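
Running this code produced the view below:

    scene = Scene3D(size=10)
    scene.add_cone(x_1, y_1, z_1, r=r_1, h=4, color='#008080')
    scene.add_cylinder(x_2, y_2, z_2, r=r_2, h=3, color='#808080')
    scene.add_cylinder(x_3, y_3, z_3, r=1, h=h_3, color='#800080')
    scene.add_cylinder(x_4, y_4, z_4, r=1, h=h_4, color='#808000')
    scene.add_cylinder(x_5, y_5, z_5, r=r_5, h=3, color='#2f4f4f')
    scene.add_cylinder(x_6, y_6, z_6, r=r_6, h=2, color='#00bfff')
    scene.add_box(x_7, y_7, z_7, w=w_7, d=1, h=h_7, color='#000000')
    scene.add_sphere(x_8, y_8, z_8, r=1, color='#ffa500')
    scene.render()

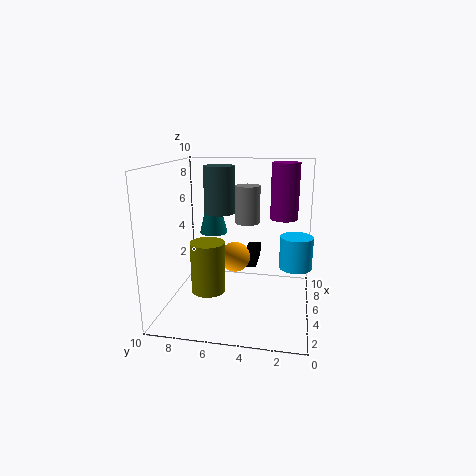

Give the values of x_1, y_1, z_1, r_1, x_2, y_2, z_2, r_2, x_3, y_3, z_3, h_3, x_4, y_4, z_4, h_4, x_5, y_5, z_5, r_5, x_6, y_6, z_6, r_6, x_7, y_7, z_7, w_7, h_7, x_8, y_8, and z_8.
x_1 = 6; y_1 = 7; z_1 = 5; r_1 = 1; x_2 = 9; y_2 = 5; z_2 = 5; r_2 = 1; x_3 = 7; y_3 = 2; z_3 = 6; h_3 = 4; x_4 = 1; y_4 = 6; z_4 = 3; h_4 = 3; x_5 = 4; y_5 = 6; z_5 = 7; r_5 = 1; x_6 = 3; y_6 = 1; z_6 = 4; r_6 = 1; x_7 = 7; y_7 = 4; z_7 = 2; w_7 = 3; h_7 = 1; x_8 = 4; y_8 = 5; z_8 = 4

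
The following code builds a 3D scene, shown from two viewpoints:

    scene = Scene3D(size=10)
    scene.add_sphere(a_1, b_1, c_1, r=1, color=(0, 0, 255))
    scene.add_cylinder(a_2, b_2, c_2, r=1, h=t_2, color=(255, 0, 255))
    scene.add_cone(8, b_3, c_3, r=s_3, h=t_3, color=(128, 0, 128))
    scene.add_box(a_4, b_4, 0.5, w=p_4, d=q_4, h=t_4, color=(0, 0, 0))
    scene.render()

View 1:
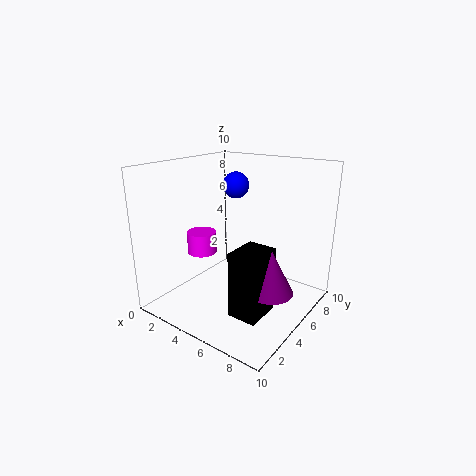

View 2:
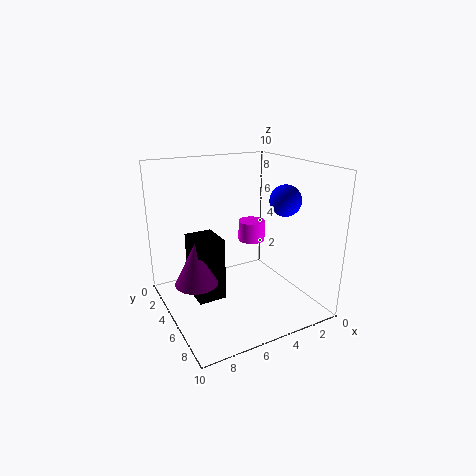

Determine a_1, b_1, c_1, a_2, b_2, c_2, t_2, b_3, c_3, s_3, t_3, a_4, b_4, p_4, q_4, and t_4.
a_1 = 3, b_1 = 7.5, c_1 = 8, a_2 = 3, b_2 = 3.5, c_2 = 4, t_2 = 1.5, b_3 = 4.5, c_3 = 2, s_3 = 1.5, t_3 = 3, a_4 = 6, b_4 = 2.5, p_4 = 2, q_4 = 2.5, t_4 = 4.5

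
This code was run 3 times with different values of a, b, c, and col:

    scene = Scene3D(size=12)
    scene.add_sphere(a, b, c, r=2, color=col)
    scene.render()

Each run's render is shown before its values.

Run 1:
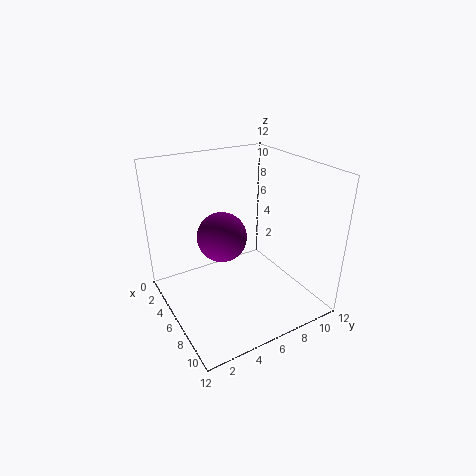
a = 6, b = 4.5, c = 6.5, col = 'purple'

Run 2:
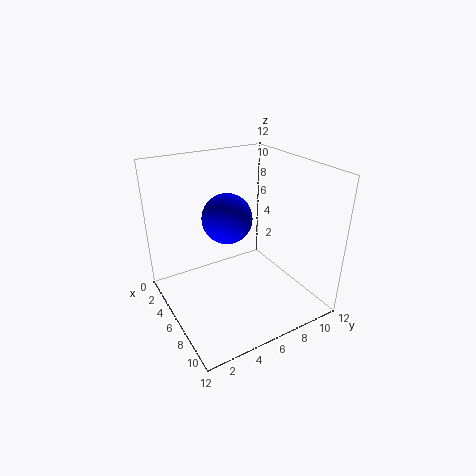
a = 6, b = 5, c = 8, col = 'blue'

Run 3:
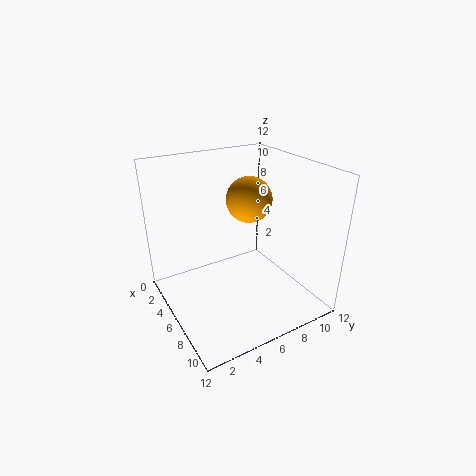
a = 4.5, b = 8, c = 8.5, col = 'orange'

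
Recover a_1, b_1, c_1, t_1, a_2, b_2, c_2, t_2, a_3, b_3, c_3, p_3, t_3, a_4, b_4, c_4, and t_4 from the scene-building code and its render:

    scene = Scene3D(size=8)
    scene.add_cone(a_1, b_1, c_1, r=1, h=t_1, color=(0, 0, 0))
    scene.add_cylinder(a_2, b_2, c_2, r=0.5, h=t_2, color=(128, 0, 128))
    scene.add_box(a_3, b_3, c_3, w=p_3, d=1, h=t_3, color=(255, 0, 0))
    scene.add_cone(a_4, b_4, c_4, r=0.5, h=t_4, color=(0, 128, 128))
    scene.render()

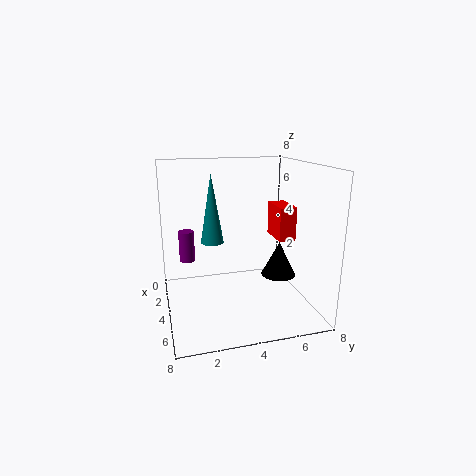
a_1 = 4, b_1 = 6.5, c_1 = 1.5, t_1 = 2, a_2 = 0.5, b_2 = 1.5, c_2 = 1.5, t_2 = 2, a_3 = 2, b_3 = 6.5, c_3 = 3.5, p_3 = 2, t_3 = 2, a_4 = 7, b_4 = 2, c_4 = 5, t_4 = 3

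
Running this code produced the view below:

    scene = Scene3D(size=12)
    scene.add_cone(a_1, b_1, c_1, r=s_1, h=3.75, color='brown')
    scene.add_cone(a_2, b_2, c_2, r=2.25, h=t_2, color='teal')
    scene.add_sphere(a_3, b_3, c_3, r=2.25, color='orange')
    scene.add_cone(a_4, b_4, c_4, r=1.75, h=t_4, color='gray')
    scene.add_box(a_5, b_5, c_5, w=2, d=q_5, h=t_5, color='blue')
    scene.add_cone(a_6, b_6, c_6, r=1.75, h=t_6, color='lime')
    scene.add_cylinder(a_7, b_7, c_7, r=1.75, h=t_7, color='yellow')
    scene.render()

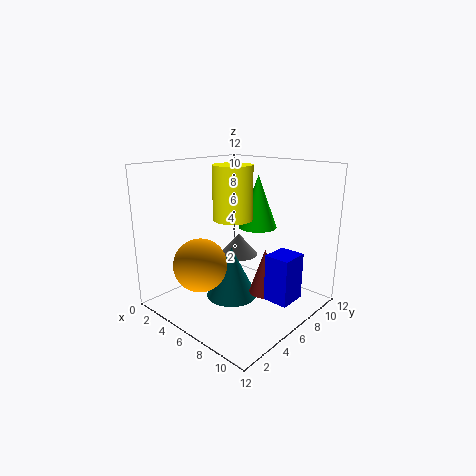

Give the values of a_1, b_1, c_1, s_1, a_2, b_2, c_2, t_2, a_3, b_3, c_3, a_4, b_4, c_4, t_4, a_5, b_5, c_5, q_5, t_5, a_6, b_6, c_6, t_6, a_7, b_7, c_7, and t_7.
a_1 = 8.5
b_1 = 6.5
c_1 = 1.75
s_1 = 1.25
a_2 = 5
b_2 = 6.25
c_2 = 0.25
t_2 = 4.5
a_3 = 4
b_3 = 3.5
c_3 = 3.75
a_4 = 4.25
b_4 = 8
c_4 = 3.5
t_4 = 2
a_5 = 9.25
b_5 = 5.5
c_5 = 1.75
q_5 = 2.25
t_5 = 3.75
a_6 = 5.25
b_6 = 9.5
c_6 = 6
t_6 = 4.75
a_7 = 4.25
b_7 = 7.25
c_7 = 7
t_7 = 4.75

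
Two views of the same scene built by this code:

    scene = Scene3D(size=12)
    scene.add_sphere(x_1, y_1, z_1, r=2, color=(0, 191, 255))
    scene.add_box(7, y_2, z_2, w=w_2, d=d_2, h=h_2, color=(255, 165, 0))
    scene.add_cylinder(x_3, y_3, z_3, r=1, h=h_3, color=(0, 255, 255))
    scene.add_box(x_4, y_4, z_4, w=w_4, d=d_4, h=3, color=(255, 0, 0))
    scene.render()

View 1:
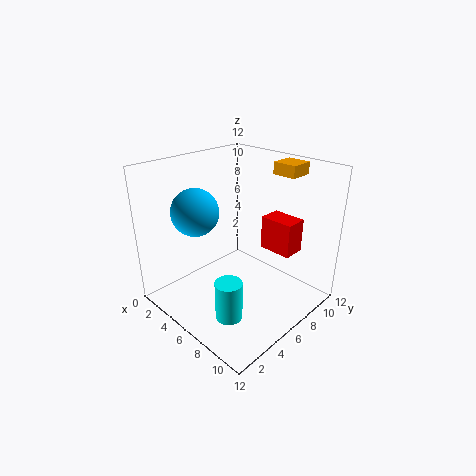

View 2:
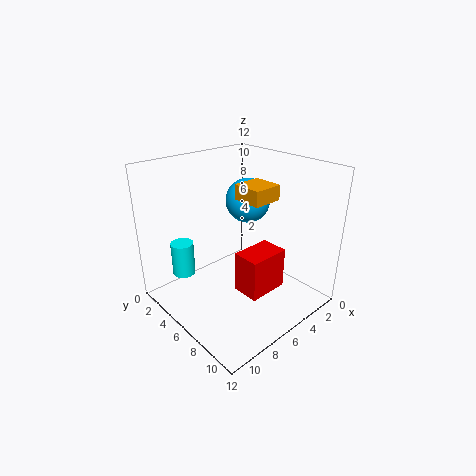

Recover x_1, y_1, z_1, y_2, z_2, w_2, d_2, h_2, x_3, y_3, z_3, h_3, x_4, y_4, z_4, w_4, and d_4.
x_1 = 3; y_1 = 4; z_1 = 8; y_2 = 9; z_2 = 11; w_2 = 2; d_2 = 2; h_2 = 1; x_3 = 9; y_3 = 2; z_3 = 2; h_3 = 3; x_4 = 6; y_4 = 9; z_4 = 4; w_4 = 3; d_4 = 2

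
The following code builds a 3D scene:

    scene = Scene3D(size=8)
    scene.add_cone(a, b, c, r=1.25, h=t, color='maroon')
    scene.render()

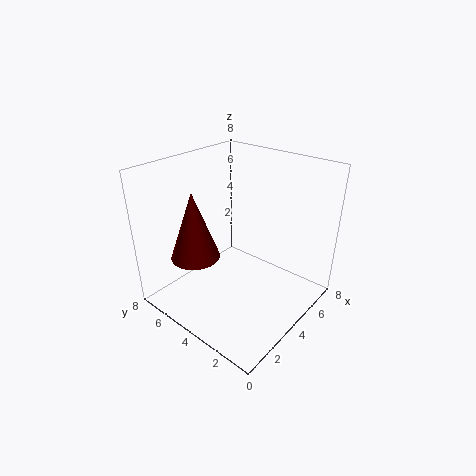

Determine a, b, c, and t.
a = 1.5, b = 4.75, c = 3.75, t = 3.5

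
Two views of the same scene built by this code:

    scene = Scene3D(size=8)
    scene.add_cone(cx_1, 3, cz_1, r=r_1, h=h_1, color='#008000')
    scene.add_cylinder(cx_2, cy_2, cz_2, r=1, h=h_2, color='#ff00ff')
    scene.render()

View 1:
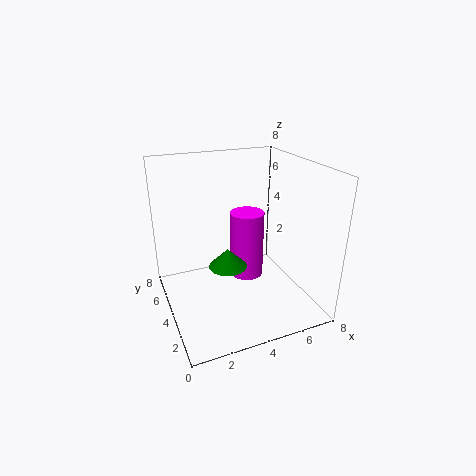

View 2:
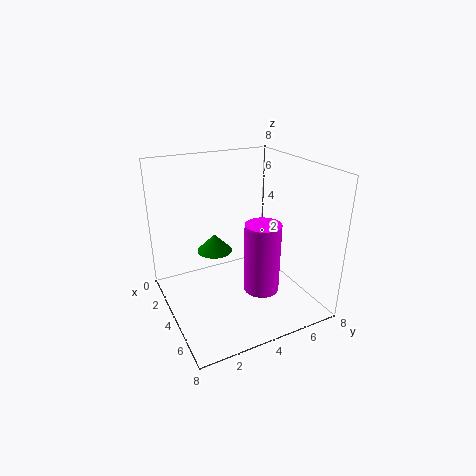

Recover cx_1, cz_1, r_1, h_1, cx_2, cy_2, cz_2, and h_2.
cx_1 = 3; cz_1 = 3; r_1 = 1; h_1 = 1; cx_2 = 5; cy_2 = 5; cz_2 = 1; h_2 = 4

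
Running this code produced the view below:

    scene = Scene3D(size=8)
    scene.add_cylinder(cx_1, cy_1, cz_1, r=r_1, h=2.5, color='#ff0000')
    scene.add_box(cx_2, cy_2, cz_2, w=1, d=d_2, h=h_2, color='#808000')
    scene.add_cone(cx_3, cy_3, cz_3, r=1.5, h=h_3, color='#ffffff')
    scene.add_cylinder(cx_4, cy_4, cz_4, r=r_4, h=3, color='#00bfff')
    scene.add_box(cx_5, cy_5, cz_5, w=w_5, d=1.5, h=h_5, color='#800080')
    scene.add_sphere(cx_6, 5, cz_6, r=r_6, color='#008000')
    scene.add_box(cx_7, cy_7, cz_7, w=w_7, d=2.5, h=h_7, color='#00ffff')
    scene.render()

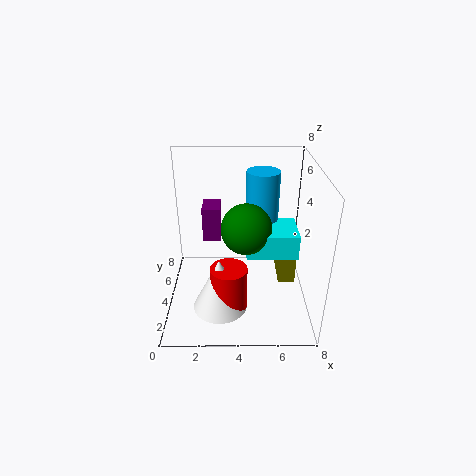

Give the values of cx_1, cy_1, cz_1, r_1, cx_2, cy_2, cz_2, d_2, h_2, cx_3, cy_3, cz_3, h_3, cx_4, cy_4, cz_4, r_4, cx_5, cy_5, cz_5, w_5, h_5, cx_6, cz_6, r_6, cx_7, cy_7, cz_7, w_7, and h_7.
cx_1 = 3.5; cy_1 = 2.5; cz_1 = 0.5; r_1 = 1; cx_2 = 6.5; cy_2 = 4.5; cz_2 = 0.5; d_2 = 2.5; h_2 = 2.5; cx_3 = 3; cy_3 = 2.5; cz_3 = 0.5; h_3 = 3; cx_4 = 5.5; cy_4 = 6.5; cz_4 = 4; r_4 = 1; cx_5 = 2; cy_5 = 4.5; cz_5 = 3.5; w_5 = 1; h_5 = 2; cx_6 = 4.5; cz_6 = 4; r_6 = 1.5; cx_7 = 4.5; cy_7 = 4; cz_7 = 2.5; w_7 = 3; h_7 = 1.5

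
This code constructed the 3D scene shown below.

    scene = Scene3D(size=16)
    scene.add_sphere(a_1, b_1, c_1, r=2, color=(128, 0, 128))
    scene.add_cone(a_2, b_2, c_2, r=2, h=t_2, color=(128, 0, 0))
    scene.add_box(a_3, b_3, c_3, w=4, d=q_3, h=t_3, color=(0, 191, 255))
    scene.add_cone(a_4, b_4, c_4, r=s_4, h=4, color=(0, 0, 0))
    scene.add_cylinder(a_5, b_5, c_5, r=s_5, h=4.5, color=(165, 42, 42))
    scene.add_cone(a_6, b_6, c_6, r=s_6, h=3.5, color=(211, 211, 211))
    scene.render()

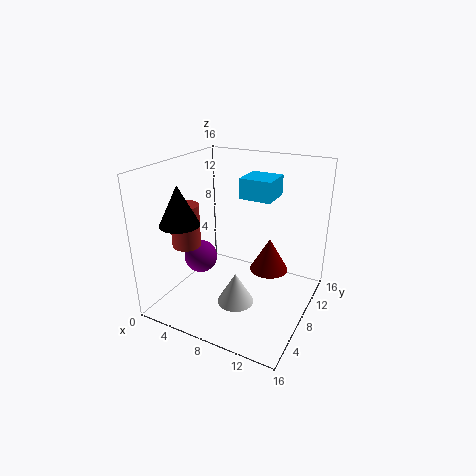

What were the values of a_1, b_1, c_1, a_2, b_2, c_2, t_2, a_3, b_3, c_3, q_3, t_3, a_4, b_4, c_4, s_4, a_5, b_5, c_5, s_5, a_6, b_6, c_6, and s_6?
a_1 = 2.5; b_1 = 8.5; c_1 = 4; a_2 = 12; b_2 = 7.5; c_2 = 5.5; t_2 = 3.5; a_3 = 6; b_3 = 12; c_3 = 11; q_3 = 4; t_3 = 2.5; a_4 = 4.5; b_4 = 2.5; c_4 = 11; s_4 = 2; a_5 = 4; b_5 = 4; c_5 = 8; s_5 = 1.5; a_6 = 9; b_6 = 5.5; c_6 = 1.5; s_6 = 2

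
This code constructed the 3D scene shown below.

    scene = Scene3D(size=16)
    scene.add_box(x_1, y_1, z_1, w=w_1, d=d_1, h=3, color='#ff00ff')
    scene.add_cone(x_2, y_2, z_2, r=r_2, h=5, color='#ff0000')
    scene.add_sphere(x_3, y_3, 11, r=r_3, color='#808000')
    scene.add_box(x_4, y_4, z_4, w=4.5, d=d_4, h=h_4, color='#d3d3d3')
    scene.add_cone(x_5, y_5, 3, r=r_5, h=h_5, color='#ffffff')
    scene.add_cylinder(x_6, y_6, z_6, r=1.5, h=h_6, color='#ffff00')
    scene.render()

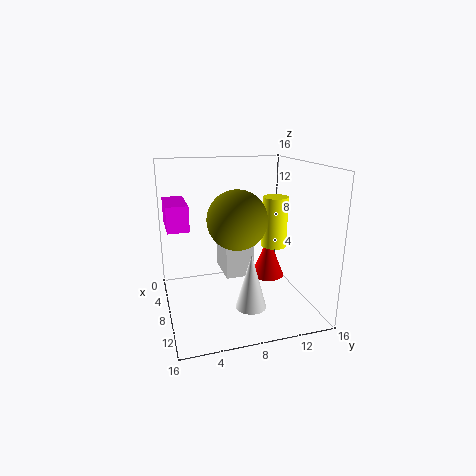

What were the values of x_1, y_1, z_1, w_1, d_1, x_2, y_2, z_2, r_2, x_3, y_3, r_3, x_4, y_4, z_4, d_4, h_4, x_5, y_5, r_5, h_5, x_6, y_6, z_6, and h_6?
x_1 = 0.5
y_1 = 0.5
z_1 = 8.5
w_1 = 5.5
d_1 = 2.5
x_2 = 6
y_2 = 12.5
z_2 = 2
r_2 = 2
x_3 = 11
y_3 = 7
r_3 = 3
x_4 = 6
y_4 = 6
z_4 = 4.5
d_4 = 3
h_4 = 4.5
x_5 = 14
y_5 = 7.5
r_5 = 1.5
h_5 = 5.5
x_6 = 6.5
y_6 = 13
z_6 = 6
h_6 = 6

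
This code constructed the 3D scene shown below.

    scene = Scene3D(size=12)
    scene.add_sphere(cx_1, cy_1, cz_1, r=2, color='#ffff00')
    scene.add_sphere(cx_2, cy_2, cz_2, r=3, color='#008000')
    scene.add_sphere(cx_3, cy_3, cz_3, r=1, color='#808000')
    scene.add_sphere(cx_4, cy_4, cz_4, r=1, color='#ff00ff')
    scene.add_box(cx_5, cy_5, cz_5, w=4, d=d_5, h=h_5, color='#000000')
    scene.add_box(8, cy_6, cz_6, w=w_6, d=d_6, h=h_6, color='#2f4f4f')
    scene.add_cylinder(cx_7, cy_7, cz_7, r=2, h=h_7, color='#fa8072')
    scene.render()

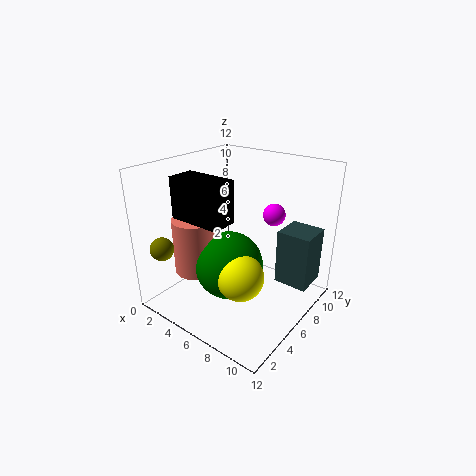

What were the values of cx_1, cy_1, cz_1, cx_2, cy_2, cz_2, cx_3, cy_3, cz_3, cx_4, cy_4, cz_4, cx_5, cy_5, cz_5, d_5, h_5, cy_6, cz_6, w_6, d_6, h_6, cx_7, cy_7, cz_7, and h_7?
cx_1 = 7
cy_1 = 5
cz_1 = 3
cx_2 = 5
cy_2 = 6
cz_2 = 3
cx_3 = 1
cy_3 = 2
cz_3 = 5
cx_4 = 7
cy_4 = 10
cz_4 = 7
cx_5 = 4
cy_5 = 1
cz_5 = 9
d_5 = 2
h_5 = 3
cy_6 = 9
cz_6 = 1
w_6 = 3
d_6 = 3
h_6 = 5
cx_7 = 2
cy_7 = 5
cz_7 = 2
h_7 = 5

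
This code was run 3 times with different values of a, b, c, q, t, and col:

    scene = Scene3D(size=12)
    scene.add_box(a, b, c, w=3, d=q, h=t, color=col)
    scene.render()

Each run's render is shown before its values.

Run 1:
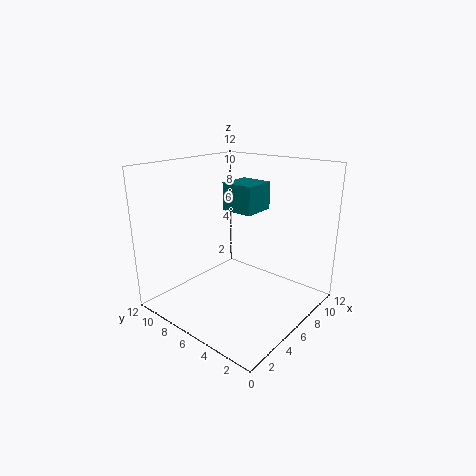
a = 7.5
b = 6
c = 7.5
q = 3
t = 2.5
col = 'teal'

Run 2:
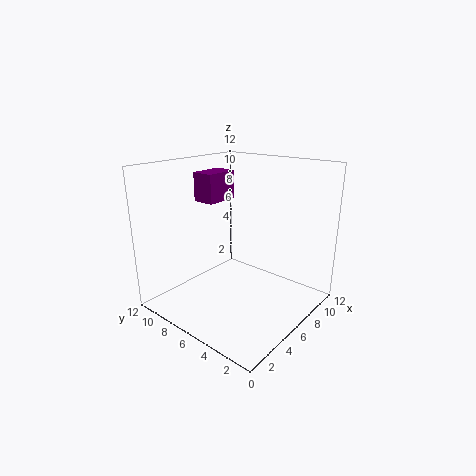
a = 5.5
b = 8.5
c = 8.5
q = 2
t = 2.5
col = 'purple'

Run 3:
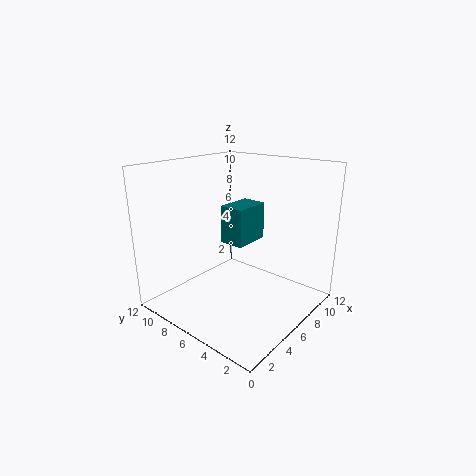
a = 4.5
b = 4.5
c = 6
q = 2
t = 3
col = 'teal'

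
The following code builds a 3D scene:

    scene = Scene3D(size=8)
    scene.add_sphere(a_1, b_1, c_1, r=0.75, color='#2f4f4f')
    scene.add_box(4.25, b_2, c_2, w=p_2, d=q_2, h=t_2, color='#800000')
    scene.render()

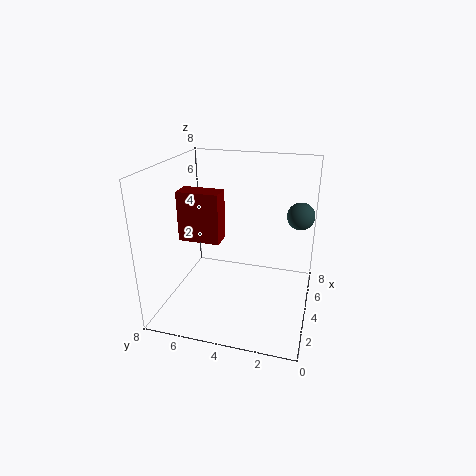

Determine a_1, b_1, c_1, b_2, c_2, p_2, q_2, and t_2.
a_1 = 5, b_1 = 0.75, c_1 = 5.25, b_2 = 5.25, c_2 = 3.25, p_2 = 1.25, q_2 = 2.5, t_2 = 3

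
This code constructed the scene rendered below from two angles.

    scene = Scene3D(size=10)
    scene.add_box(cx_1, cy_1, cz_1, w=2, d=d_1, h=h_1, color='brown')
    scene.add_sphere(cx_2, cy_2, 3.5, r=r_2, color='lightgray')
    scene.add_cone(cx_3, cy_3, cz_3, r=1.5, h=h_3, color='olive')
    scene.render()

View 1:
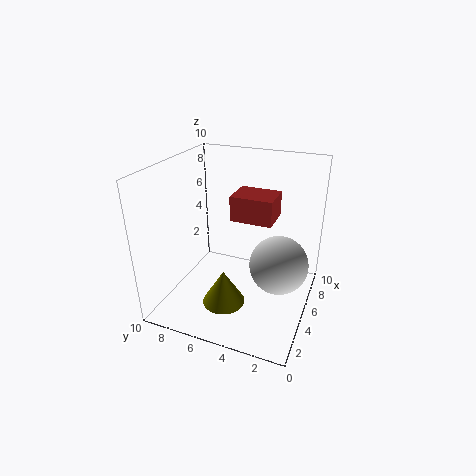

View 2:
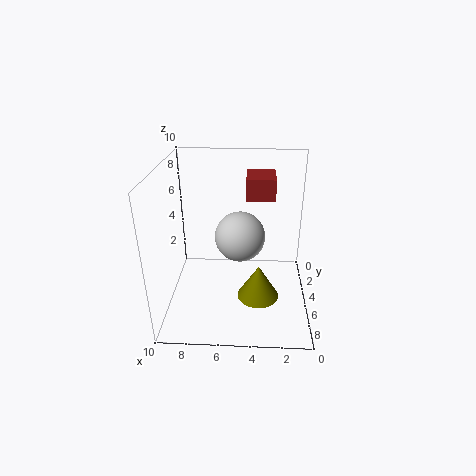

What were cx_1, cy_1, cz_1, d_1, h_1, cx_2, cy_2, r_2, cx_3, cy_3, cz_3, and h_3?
cx_1 = 2.5, cy_1 = 2, cz_1 = 7.5, d_1 = 2.5, h_1 = 1.5, cx_2 = 5, cy_2 = 2, r_2 = 2, cx_3 = 3.5, cy_3 = 5.5, cz_3 = 0.5, h_3 = 2.5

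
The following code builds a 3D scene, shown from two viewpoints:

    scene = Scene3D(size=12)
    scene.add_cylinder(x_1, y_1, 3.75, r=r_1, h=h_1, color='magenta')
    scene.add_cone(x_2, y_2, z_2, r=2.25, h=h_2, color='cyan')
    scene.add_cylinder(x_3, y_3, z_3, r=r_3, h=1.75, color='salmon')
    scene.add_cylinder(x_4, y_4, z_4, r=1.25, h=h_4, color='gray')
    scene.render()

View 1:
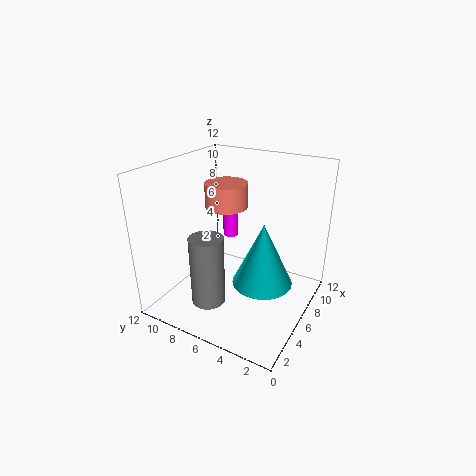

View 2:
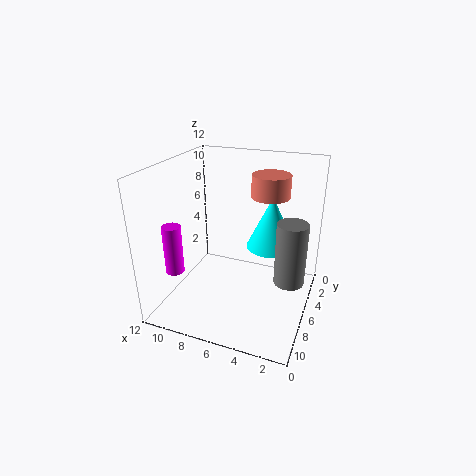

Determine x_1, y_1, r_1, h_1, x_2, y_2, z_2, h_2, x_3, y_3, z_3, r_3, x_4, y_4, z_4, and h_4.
x_1 = 10.25
y_1 = 9.25
r_1 = 0.75
h_1 = 4
x_2 = 4
y_2 = 2.75
z_2 = 4
h_2 = 4.75
x_3 = 3.5
y_3 = 5.5
z_3 = 9.75
r_3 = 1.5
x_4 = 1.5
y_4 = 6
z_4 = 2.75
h_4 = 5.25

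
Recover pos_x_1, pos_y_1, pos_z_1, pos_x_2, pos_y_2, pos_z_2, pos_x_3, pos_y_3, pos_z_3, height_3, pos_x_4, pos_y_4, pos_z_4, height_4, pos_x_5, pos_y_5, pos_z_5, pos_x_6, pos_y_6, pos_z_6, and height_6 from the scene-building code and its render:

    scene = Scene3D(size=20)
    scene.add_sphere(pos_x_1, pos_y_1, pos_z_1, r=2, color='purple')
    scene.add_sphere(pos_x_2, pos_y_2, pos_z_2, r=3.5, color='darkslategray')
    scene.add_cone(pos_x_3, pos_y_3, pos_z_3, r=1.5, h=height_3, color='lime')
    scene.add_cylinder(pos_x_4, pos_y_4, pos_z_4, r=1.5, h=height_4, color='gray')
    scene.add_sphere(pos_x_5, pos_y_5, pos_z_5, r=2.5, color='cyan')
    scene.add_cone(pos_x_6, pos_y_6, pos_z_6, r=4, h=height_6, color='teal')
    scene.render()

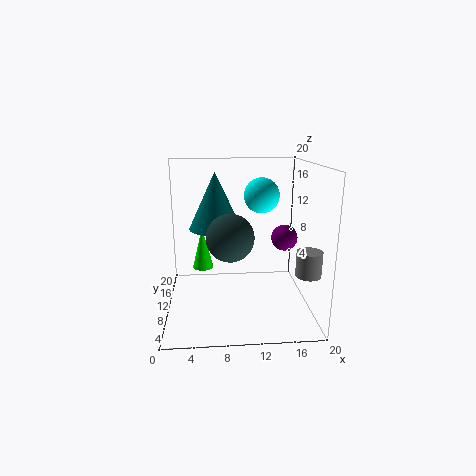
pos_x_1 = 17.5
pos_y_1 = 14
pos_z_1 = 8.5
pos_x_2 = 9
pos_y_2 = 11.5
pos_z_2 = 9.5
pos_x_3 = 5
pos_y_3 = 12
pos_z_3 = 5
height_3 = 6
pos_x_4 = 17.5
pos_y_4 = 1.5
pos_z_4 = 8
height_4 = 3
pos_x_5 = 13.5
pos_y_5 = 12
pos_z_5 = 15.5
pos_x_6 = 7
pos_y_6 = 15
pos_z_6 = 10
height_6 = 8.5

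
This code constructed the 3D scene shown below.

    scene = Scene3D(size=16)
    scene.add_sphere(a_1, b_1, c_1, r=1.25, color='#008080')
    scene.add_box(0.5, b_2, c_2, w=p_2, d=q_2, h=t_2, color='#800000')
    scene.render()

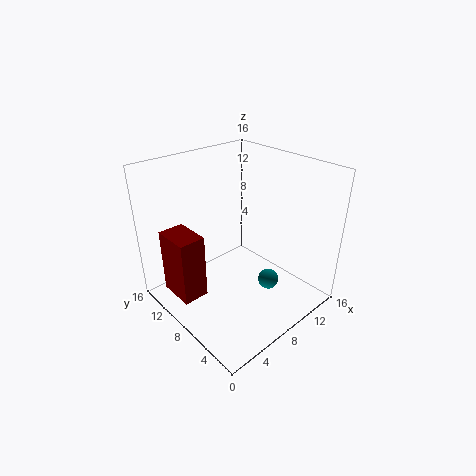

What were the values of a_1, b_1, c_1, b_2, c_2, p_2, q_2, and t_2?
a_1 = 11.75, b_1 = 6.5, c_1 = 1.25, b_2 = 7.75, c_2 = 3, p_2 = 2.75, q_2 = 4, t_2 = 7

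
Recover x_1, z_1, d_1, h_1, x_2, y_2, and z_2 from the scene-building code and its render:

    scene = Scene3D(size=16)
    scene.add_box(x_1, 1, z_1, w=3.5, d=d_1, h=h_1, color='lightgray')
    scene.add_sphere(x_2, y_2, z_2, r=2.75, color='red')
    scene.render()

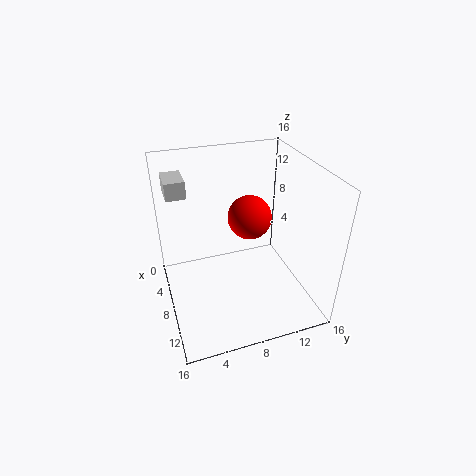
x_1 = 1.25; z_1 = 12; d_1 = 2.25; h_1 = 2; x_2 = 3.75; y_2 = 11; z_2 = 7.75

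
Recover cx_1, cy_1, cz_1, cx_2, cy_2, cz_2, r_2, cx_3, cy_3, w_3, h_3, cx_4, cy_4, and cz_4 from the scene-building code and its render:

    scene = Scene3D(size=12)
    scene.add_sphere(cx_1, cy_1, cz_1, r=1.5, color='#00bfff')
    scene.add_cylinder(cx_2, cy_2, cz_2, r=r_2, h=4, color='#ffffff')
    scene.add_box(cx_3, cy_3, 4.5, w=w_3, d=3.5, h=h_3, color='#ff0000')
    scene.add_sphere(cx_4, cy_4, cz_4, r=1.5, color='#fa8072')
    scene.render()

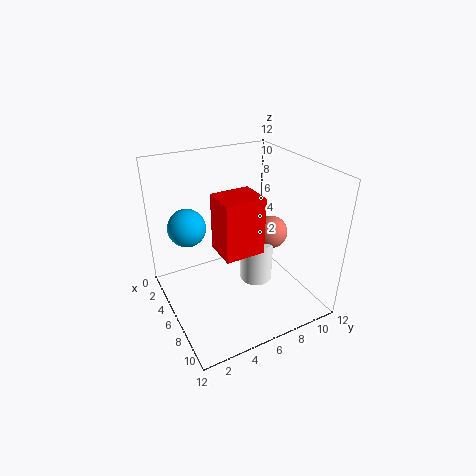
cx_1 = 5, cy_1 = 2, cz_1 = 7.5, cx_2 = 5, cy_2 = 8.5, cz_2 = 0.5, r_2 = 1.5, cx_3 = 4, cy_3 = 4.5, w_3 = 3, h_3 = 5, cx_4 = 5, cy_4 = 10, cz_4 = 5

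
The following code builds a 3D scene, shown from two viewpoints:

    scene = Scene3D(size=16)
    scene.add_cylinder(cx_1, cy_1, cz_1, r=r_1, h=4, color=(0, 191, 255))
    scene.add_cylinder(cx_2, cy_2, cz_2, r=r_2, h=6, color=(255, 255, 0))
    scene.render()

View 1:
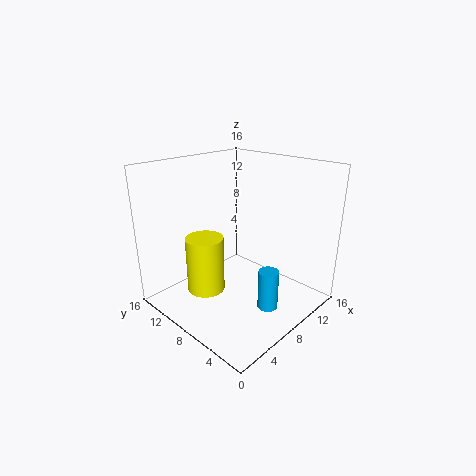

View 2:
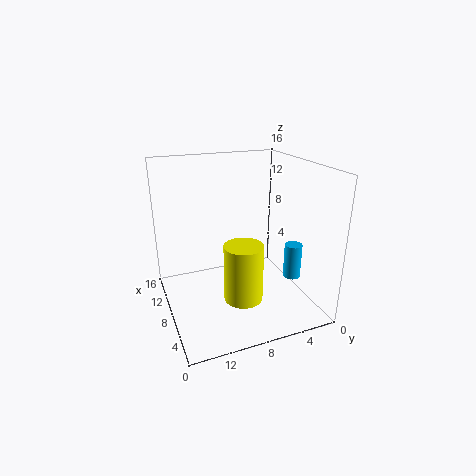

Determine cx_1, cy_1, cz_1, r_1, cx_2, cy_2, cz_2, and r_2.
cx_1 = 6
cy_1 = 2
cz_1 = 3
r_1 = 1
cx_2 = 4
cy_2 = 9
cz_2 = 3
r_2 = 2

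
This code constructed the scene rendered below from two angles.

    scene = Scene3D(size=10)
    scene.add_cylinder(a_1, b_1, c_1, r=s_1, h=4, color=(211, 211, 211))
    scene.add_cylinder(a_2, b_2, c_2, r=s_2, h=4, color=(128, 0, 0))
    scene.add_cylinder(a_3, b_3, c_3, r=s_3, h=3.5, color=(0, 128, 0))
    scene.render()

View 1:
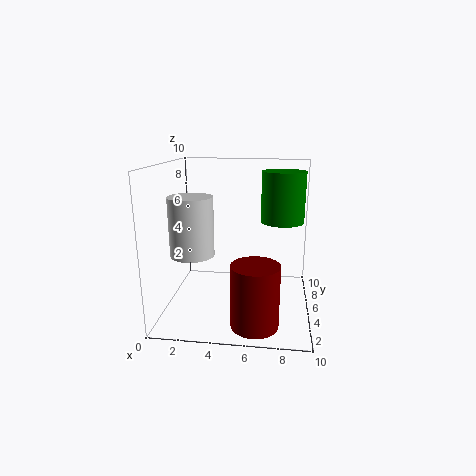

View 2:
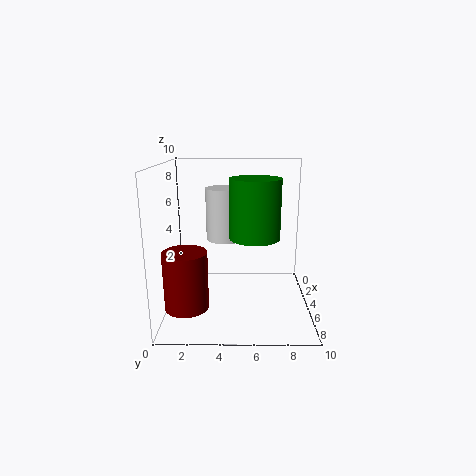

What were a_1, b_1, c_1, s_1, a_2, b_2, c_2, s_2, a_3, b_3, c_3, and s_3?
a_1 = 2, b_1 = 4, c_1 = 4, s_1 = 1.5, a_2 = 6.5, b_2 = 1.5, c_2 = 0.5, s_2 = 1.5, a_3 = 8, b_3 = 6, c_3 = 6, s_3 = 1.5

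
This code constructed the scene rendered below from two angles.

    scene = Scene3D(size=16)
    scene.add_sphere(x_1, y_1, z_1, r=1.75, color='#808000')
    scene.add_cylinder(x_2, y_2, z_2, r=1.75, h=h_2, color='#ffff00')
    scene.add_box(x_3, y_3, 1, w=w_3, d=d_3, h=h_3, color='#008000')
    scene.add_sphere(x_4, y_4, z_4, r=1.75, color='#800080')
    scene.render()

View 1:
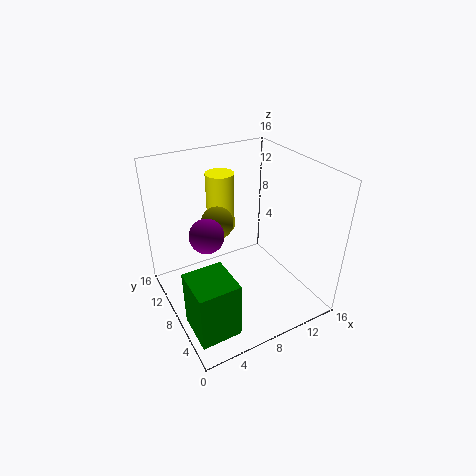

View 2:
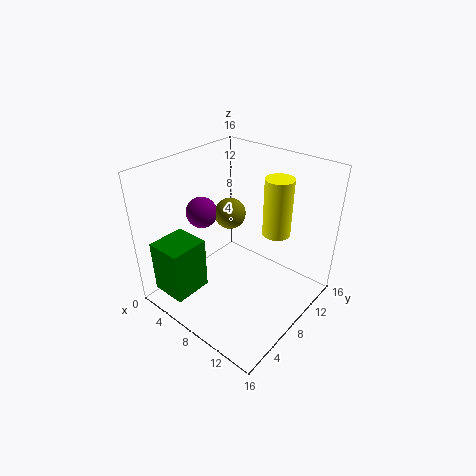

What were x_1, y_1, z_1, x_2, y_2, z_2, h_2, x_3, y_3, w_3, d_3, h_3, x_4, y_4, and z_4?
x_1 = 6; y_1 = 9; z_1 = 10; x_2 = 9; y_2 = 14.25; z_2 = 6; h_2 = 7.25; x_3 = 0.5; y_3 = 1.5; w_3 = 4.25; d_3 = 4.5; h_3 = 6.25; x_4 = 3.75; y_4 = 6.75; z_4 = 10.25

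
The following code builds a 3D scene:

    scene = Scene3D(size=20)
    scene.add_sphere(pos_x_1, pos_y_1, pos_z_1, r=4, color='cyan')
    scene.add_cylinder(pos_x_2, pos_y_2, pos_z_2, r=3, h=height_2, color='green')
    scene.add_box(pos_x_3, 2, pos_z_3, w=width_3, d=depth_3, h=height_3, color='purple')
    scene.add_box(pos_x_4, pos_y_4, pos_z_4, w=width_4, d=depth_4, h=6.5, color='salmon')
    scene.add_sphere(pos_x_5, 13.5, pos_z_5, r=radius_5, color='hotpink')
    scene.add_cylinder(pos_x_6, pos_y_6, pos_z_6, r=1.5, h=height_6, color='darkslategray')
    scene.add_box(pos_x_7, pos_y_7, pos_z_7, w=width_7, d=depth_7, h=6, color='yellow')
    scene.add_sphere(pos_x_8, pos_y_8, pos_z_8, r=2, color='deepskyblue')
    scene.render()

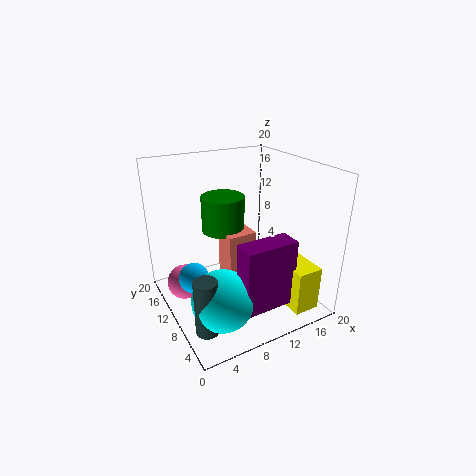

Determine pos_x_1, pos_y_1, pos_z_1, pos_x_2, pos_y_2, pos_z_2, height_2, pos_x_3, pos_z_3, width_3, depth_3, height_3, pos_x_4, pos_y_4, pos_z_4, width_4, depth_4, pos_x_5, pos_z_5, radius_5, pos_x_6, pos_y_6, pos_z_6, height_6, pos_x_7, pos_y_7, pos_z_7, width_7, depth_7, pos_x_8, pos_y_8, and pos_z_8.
pos_x_1 = 5, pos_y_1 = 5, pos_z_1 = 4.5, pos_x_2 = 9, pos_y_2 = 12.5, pos_z_2 = 10.5, height_2 = 5, pos_x_3 = 7, pos_z_3 = 3, width_3 = 7, depth_3 = 3, height_3 = 9, pos_x_4 = 8, pos_y_4 = 8.5, pos_z_4 = 4.5, width_4 = 4, depth_4 = 3.5, pos_x_5 = 3, pos_z_5 = 3, radius_5 = 2.5, pos_x_6 = 2.5, pos_y_6 = 4.5, pos_z_6 = 1, height_6 = 7.5, pos_x_7 = 13.5, pos_y_7 = 0.5, pos_z_7 = 2, width_7 = 3.5, depth_7 = 6.5, pos_x_8 = 3, pos_y_8 = 9.5, pos_z_8 = 6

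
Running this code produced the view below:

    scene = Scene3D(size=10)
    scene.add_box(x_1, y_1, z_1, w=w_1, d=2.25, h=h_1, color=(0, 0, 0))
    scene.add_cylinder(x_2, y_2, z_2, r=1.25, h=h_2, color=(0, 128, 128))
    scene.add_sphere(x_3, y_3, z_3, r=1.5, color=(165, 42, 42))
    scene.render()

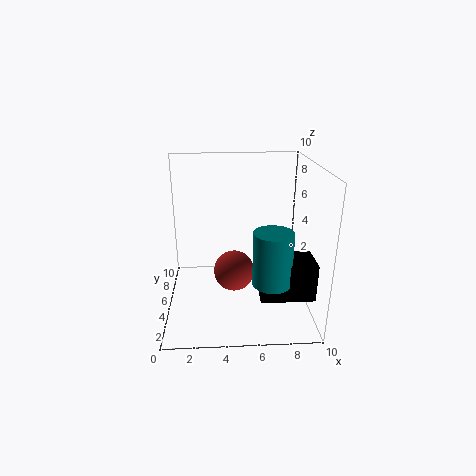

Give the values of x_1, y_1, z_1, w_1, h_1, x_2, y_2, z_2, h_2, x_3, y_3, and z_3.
x_1 = 6.25
y_1 = 1.5
z_1 = 2
w_1 = 3.5
h_1 = 2.5
x_2 = 7
y_2 = 2.25
z_2 = 3
h_2 = 3.5
x_3 = 4.75
y_3 = 5.75
z_3 = 2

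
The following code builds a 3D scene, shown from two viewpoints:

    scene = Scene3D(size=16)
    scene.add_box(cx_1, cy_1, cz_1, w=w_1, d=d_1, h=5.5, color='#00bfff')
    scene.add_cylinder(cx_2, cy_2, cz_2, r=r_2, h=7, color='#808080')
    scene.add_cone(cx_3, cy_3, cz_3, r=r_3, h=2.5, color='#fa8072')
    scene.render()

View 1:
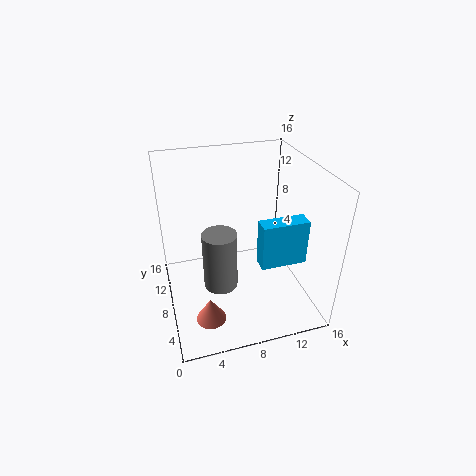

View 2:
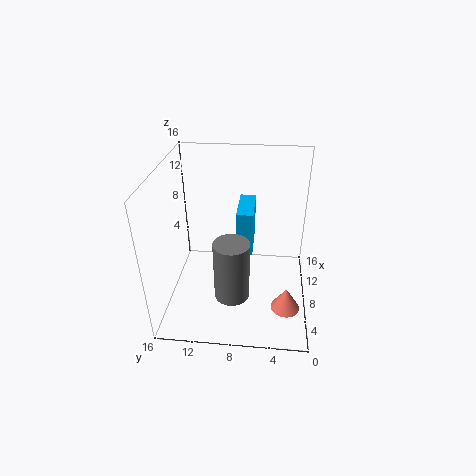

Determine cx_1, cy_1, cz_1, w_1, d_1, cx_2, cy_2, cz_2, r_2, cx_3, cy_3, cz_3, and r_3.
cx_1 = 10.5; cy_1 = 6.5; cz_1 = 4; w_1 = 5.5; d_1 = 2; cx_2 = 6; cy_2 = 8.5; cz_2 = 1.5; r_2 = 2; cx_3 = 3.5; cy_3 = 2.5; cz_3 = 2.5; r_3 = 1.5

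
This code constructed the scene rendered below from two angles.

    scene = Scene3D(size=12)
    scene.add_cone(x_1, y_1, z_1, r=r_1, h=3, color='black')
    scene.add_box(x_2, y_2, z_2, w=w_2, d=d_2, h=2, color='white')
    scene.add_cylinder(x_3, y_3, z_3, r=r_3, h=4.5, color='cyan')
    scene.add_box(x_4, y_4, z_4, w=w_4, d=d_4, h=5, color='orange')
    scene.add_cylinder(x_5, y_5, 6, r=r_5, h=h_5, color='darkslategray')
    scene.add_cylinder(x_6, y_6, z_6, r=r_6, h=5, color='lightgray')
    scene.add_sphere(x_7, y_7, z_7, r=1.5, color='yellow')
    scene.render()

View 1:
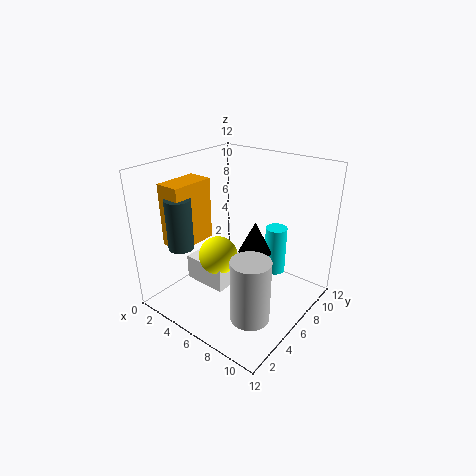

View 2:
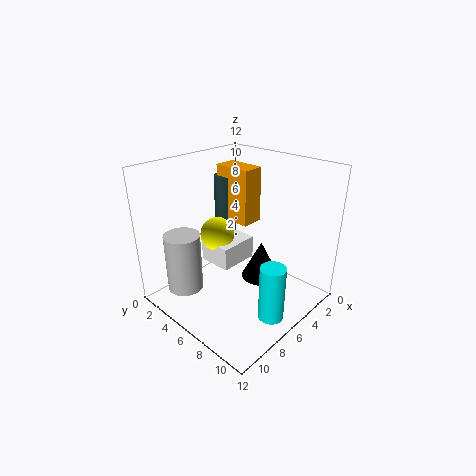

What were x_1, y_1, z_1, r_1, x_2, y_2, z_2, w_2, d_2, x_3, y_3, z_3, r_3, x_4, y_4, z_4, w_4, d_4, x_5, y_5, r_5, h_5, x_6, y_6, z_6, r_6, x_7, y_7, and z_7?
x_1 = 6
y_1 = 8.5
z_1 = 3.5
r_1 = 1.5
x_2 = 3.5
y_2 = 2.5
z_2 = 3
w_2 = 3.5
d_2 = 3
x_3 = 7
y_3 = 10.5
z_3 = 1
r_3 = 1
x_4 = 2
y_4 = 1.5
z_4 = 6
w_4 = 2
d_4 = 3.5
x_5 = 3.5
y_5 = 2
r_5 = 1
h_5 = 4
x_6 = 9.5
y_6 = 3
z_6 = 1.5
r_6 = 1.5
x_7 = 6
y_7 = 3.5
z_7 = 5.5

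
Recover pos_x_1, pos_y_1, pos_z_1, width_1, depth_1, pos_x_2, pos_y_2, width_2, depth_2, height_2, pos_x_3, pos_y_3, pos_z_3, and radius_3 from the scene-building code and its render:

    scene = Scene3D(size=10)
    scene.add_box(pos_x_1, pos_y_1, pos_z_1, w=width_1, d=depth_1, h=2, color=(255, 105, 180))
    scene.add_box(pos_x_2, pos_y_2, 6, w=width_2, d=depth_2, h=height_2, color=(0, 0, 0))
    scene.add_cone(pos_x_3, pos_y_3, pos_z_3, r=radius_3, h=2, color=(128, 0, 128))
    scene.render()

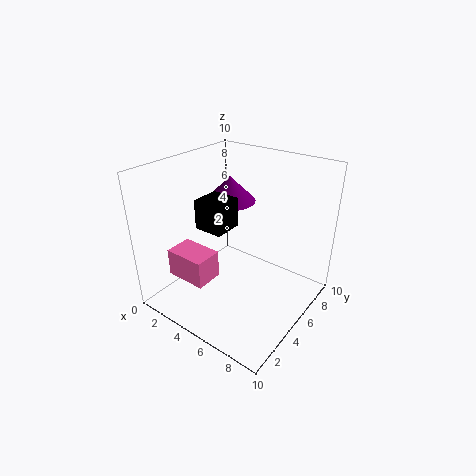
pos_x_1 = 1, pos_y_1 = 2, pos_z_1 = 2, width_1 = 3, depth_1 = 2, pos_x_2 = 3, pos_y_2 = 3, width_2 = 2, depth_2 = 2, height_2 = 2, pos_x_3 = 2, pos_y_3 = 8, pos_z_3 = 6, radius_3 = 2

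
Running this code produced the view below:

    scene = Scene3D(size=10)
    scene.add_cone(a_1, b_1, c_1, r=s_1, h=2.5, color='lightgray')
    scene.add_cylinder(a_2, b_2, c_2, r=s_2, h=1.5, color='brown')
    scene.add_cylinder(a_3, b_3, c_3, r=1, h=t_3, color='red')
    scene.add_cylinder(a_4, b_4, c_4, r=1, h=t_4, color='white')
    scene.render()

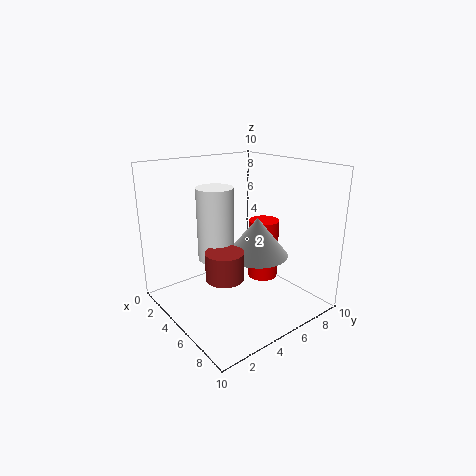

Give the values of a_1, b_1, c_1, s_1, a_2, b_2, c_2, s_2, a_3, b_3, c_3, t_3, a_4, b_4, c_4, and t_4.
a_1 = 7; b_1 = 5; c_1 = 4.5; s_1 = 2; a_2 = 9; b_2 = 1; c_2 = 5; s_2 = 1; a_3 = 6.5; b_3 = 6; c_3 = 2.5; t_3 = 4; a_4 = 7.5; b_4 = 1.5; c_4 = 5.5; t_4 = 4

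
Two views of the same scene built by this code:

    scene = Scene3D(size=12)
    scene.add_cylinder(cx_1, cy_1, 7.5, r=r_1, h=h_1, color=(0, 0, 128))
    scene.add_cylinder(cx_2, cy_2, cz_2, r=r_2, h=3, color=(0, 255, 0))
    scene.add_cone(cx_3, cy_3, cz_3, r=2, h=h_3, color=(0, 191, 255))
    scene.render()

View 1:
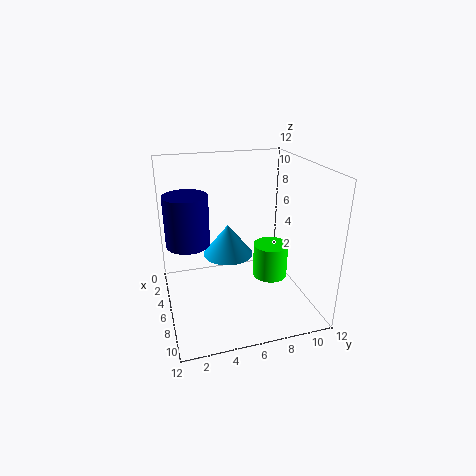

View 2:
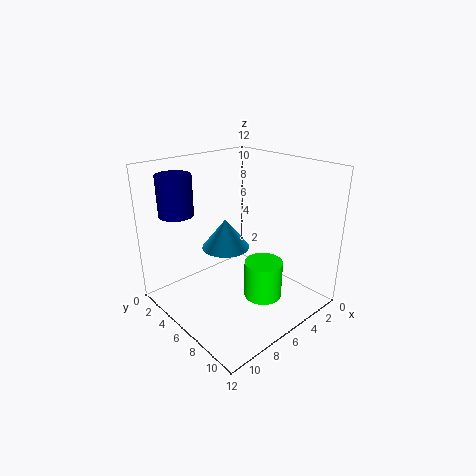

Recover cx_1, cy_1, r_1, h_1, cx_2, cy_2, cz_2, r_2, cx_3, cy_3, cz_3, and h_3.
cx_1 = 9
cy_1 = 1.5
r_1 = 1.5
h_1 = 3.5
cx_2 = 6
cy_2 = 9
cz_2 = 2
r_2 = 1.5
cx_3 = 6.5
cy_3 = 5
cz_3 = 5
h_3 = 2.5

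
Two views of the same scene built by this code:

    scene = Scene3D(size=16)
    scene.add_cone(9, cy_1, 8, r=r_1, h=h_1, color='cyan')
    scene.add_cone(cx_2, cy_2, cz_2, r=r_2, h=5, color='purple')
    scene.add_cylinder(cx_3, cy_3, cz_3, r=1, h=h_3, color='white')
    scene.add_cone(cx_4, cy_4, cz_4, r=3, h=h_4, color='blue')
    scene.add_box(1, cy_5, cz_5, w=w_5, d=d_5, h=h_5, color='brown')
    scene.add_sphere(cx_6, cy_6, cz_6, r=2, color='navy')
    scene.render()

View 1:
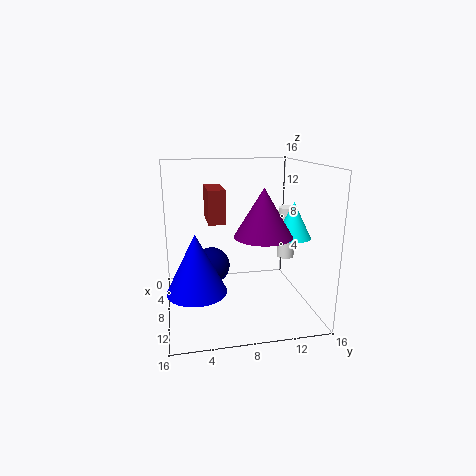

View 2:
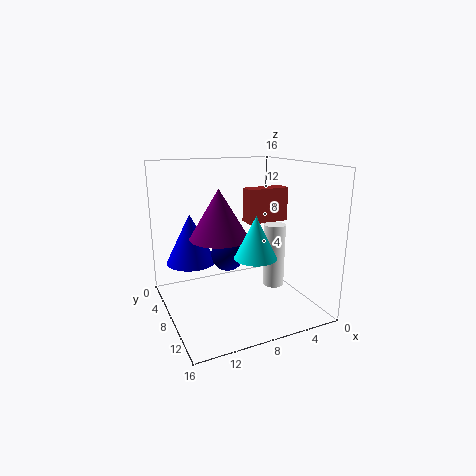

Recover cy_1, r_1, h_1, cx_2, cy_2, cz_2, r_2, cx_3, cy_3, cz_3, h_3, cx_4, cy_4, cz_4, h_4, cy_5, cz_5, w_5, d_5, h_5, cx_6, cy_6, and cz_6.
cy_1 = 14
r_1 = 2
h_1 = 4
cx_2 = 11
cy_2 = 10
cz_2 = 9
r_2 = 3
cx_3 = 7
cy_3 = 14
cz_3 = 5
h_3 = 6
cx_4 = 12
cy_4 = 3
cz_4 = 4
h_4 = 6
cy_5 = 5
cz_5 = 9
w_5 = 5
d_5 = 2
h_5 = 4
cx_6 = 8
cy_6 = 5
cz_6 = 5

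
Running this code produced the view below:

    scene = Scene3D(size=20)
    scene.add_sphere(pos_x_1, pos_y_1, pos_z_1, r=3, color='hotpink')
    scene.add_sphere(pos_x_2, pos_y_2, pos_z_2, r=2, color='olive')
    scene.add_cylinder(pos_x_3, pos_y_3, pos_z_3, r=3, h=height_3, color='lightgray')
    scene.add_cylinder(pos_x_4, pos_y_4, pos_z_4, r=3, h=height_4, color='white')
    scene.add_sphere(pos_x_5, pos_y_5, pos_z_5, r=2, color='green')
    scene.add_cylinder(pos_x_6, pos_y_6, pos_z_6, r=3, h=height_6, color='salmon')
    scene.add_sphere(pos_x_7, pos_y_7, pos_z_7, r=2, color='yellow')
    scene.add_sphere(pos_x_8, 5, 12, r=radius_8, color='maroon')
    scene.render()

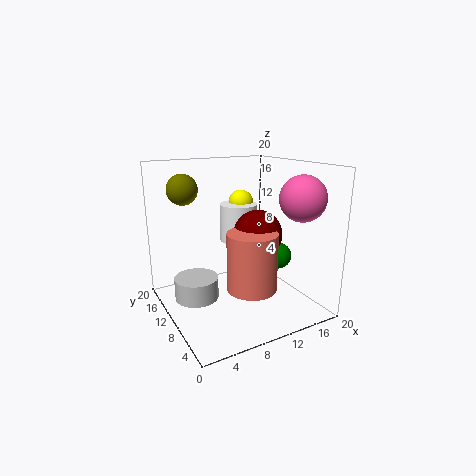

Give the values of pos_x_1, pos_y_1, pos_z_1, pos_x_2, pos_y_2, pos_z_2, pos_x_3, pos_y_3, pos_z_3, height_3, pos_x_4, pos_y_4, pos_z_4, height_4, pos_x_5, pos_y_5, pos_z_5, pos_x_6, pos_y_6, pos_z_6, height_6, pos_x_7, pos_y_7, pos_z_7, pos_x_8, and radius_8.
pos_x_1 = 16
pos_y_1 = 4
pos_z_1 = 16
pos_x_2 = 3
pos_y_2 = 12
pos_z_2 = 17
pos_x_3 = 4
pos_y_3 = 11
pos_z_3 = 2
height_3 = 3
pos_x_4 = 14
pos_y_4 = 17
pos_z_4 = 7
height_4 = 6
pos_x_5 = 17
pos_y_5 = 10
pos_z_5 = 6
pos_x_6 = 8
pos_y_6 = 3
pos_z_6 = 6
height_6 = 7
pos_x_7 = 15
pos_y_7 = 18
pos_z_7 = 13
pos_x_8 = 10
radius_8 = 3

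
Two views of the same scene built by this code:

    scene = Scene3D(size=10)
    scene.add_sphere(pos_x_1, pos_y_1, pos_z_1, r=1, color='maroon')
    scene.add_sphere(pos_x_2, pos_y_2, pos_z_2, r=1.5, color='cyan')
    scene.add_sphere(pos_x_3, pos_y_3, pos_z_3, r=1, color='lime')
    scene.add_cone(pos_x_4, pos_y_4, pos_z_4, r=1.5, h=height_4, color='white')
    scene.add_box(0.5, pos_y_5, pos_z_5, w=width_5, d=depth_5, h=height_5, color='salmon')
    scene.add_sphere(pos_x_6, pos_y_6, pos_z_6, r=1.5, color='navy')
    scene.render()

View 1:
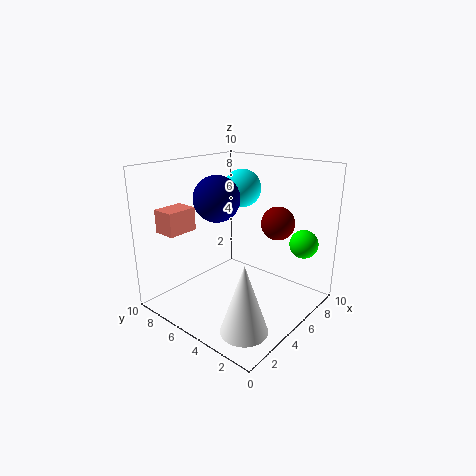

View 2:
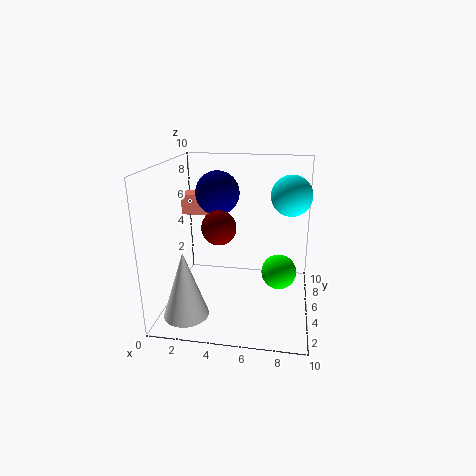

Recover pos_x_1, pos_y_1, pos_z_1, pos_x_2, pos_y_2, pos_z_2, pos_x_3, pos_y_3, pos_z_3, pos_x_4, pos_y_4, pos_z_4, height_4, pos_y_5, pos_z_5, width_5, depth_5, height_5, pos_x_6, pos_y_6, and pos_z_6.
pos_x_1 = 4.5; pos_y_1 = 1.5; pos_z_1 = 7; pos_x_2 = 8.5; pos_y_2 = 7.5; pos_z_2 = 7.5; pos_x_3 = 8; pos_y_3 = 1.5; pos_z_3 = 4.5; pos_x_4 = 2; pos_y_4 = 2; pos_z_4 = 0.5; height_4 = 4.5; pos_y_5 = 6.5; pos_z_5 = 6; width_5 = 2; depth_5 = 1.5; height_5 = 1.5; pos_x_6 = 3.5; pos_y_6 = 5.5; pos_z_6 = 8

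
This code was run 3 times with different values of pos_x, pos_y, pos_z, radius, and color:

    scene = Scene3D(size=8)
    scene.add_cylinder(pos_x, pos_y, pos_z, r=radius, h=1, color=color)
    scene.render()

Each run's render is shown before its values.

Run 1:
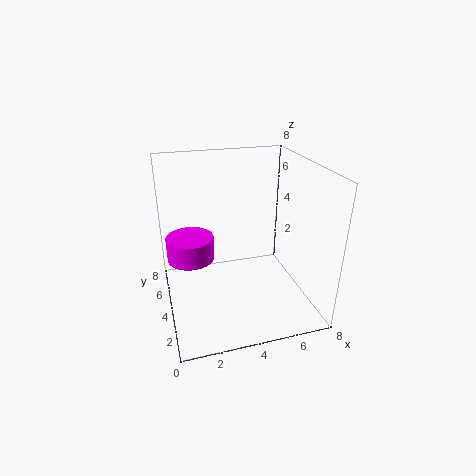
pos_x = 1
pos_y = 1
pos_z = 5
radius = 1
color = 'magenta'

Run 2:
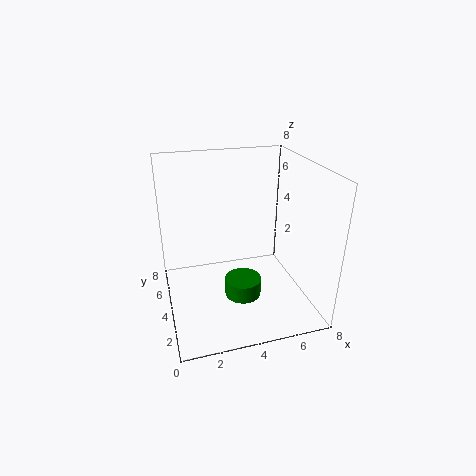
pos_x = 4
pos_y = 3
pos_z = 1
radius = 1
color = 'green'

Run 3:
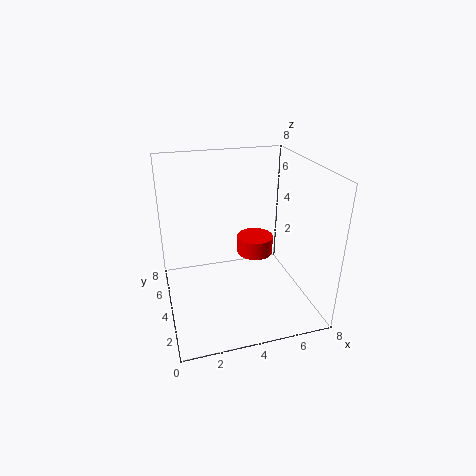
pos_x = 5
pos_y = 4
pos_z = 3
radius = 1
color = 'red'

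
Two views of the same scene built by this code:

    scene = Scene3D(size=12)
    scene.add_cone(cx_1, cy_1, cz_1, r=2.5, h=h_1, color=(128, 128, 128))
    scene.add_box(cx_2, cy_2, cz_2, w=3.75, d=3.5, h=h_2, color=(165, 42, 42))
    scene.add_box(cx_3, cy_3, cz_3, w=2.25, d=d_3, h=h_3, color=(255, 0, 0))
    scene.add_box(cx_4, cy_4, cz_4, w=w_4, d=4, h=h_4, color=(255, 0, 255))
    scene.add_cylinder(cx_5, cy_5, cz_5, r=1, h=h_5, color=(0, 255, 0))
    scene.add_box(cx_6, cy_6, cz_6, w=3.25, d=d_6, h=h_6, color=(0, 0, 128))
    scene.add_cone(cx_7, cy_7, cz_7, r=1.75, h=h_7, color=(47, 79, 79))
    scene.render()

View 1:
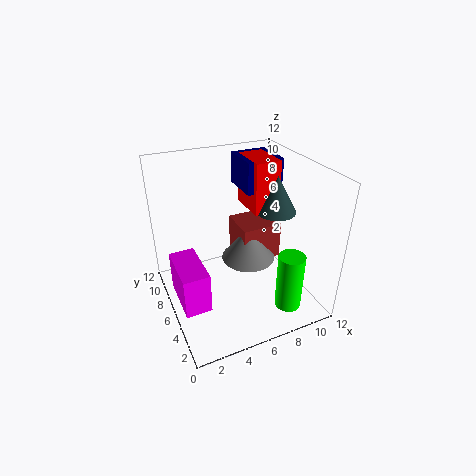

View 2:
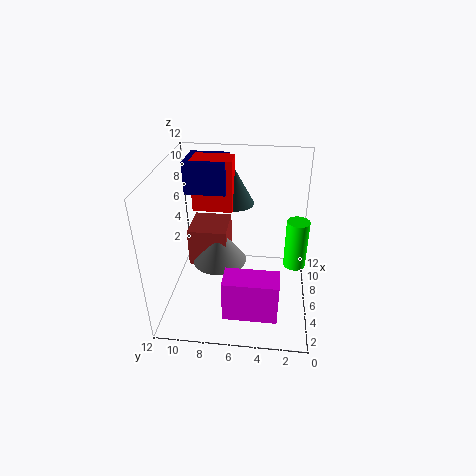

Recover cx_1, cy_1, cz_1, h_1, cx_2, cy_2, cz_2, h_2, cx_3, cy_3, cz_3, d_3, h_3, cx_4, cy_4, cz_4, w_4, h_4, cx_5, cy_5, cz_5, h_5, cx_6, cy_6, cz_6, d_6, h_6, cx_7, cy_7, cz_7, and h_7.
cx_1 = 8, cy_1 = 8, cz_1 = 2.25, h_1 = 3.25, cx_2 = 7.25, cy_2 = 7.25, cz_2 = 2, h_2 = 3.5, cx_3 = 8, cy_3 = 6.75, cz_3 = 7.25, d_3 = 3.5, h_3 = 4.5, cx_4 = 0.25, cy_4 = 2.5, cz_4 = 2.5, w_4 = 2, h_4 = 3.25, cx_5 = 8, cy_5 = 1, cz_5 = 2.25, h_5 = 4.5, cx_6 = 7.5, cy_6 = 7.25, cz_6 = 9, d_6 = 3.5, h_6 = 2.75, cx_7 = 10, cy_7 = 6.75, cz_7 = 7.25, h_7 = 3.25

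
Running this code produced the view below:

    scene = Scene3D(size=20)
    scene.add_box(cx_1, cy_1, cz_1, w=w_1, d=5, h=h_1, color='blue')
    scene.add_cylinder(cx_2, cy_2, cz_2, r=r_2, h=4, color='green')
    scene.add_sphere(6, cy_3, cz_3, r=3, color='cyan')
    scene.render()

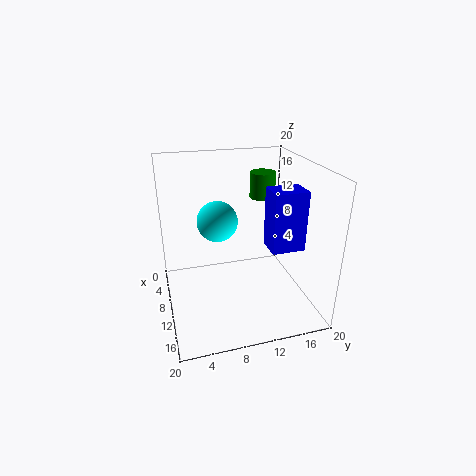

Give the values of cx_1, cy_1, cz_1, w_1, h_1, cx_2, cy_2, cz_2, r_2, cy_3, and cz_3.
cx_1 = 7, cy_1 = 15, cz_1 = 7, w_1 = 4, h_1 = 9, cx_2 = 3, cy_2 = 16, cz_2 = 13, r_2 = 2, cy_3 = 8, cz_3 = 11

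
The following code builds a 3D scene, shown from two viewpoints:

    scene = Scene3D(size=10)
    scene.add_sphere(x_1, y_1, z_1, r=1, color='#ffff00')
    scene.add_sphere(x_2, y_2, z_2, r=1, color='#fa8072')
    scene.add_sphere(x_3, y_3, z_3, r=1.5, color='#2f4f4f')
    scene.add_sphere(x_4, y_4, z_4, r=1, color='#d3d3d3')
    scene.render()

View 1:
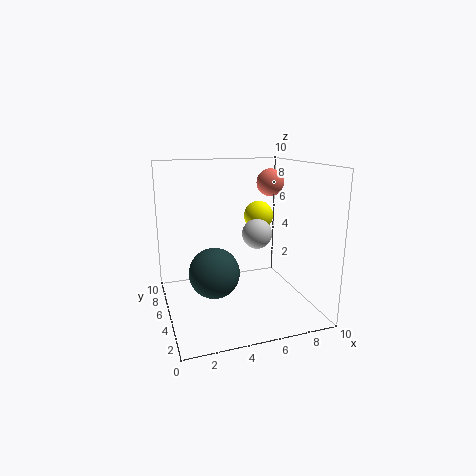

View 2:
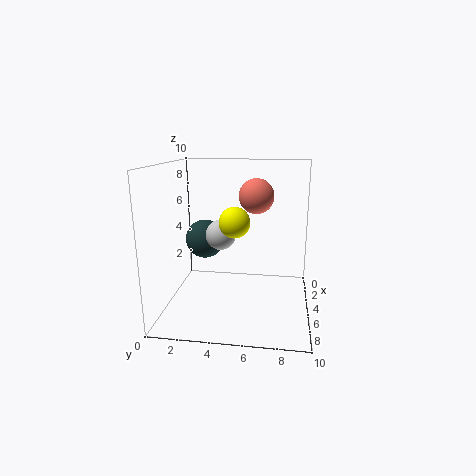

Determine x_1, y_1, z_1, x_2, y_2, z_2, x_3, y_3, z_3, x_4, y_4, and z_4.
x_1 = 6.5, y_1 = 5, z_1 = 6.5, x_2 = 8, y_2 = 6.5, z_2 = 8.5, x_3 = 2.5, y_3 = 2, z_3 = 4, x_4 = 6, y_4 = 4, z_4 = 5.5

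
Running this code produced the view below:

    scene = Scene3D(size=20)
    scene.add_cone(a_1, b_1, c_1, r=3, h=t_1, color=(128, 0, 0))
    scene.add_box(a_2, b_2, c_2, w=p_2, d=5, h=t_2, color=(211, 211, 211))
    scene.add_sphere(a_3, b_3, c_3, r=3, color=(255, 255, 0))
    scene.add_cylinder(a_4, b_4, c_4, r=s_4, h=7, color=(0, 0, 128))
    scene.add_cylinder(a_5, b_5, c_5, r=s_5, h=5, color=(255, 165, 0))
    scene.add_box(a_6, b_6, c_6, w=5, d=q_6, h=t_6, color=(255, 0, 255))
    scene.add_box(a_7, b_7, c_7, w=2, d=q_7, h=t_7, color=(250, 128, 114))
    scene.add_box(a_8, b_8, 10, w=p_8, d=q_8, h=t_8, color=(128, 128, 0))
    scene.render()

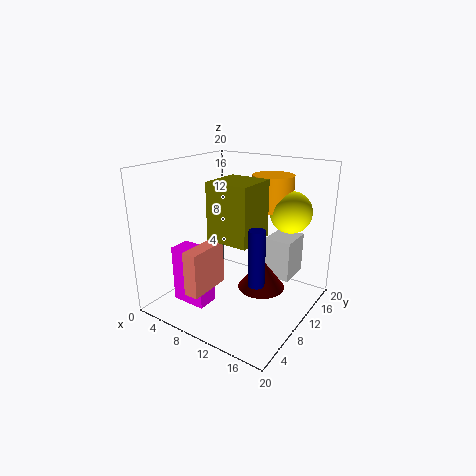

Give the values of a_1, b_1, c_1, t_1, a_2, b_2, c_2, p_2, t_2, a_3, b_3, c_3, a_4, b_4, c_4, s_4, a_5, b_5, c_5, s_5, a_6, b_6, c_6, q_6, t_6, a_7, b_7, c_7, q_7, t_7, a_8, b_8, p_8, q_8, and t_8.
a_1 = 15, b_1 = 8, c_1 = 5, t_1 = 4, a_2 = 12, b_2 = 14, c_2 = 3, p_2 = 4, t_2 = 6, a_3 = 15, b_3 = 16, c_3 = 13, a_4 = 16, b_4 = 5, c_4 = 7, s_4 = 1, a_5 = 12, b_5 = 16, c_5 = 13, s_5 = 3, a_6 = 3, b_6 = 4, c_6 = 1, q_6 = 3, t_6 = 8, a_7 = 7, b_7 = 2, c_7 = 4, q_7 = 6, t_7 = 6, a_8 = 7, b_8 = 7, p_8 = 6, q_8 = 6, t_8 = 8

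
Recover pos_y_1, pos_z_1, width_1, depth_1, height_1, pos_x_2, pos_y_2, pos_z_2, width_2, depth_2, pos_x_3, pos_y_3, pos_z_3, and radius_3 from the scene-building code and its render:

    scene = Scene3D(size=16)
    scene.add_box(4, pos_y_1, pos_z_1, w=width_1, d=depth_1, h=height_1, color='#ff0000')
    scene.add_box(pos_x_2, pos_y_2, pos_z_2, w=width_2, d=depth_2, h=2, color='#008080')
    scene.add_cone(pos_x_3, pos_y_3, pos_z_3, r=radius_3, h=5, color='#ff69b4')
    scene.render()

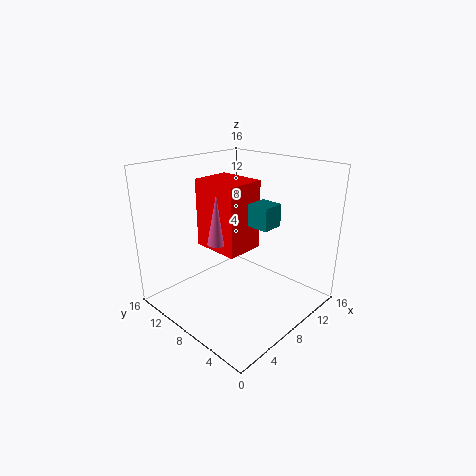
pos_y_1 = 5
pos_z_1 = 8
width_1 = 4
depth_1 = 5
height_1 = 7
pos_x_2 = 4
pos_y_2 = 1
pos_z_2 = 12
width_2 = 2
depth_2 = 2
pos_x_3 = 4
pos_y_3 = 7
pos_z_3 = 9
radius_3 = 1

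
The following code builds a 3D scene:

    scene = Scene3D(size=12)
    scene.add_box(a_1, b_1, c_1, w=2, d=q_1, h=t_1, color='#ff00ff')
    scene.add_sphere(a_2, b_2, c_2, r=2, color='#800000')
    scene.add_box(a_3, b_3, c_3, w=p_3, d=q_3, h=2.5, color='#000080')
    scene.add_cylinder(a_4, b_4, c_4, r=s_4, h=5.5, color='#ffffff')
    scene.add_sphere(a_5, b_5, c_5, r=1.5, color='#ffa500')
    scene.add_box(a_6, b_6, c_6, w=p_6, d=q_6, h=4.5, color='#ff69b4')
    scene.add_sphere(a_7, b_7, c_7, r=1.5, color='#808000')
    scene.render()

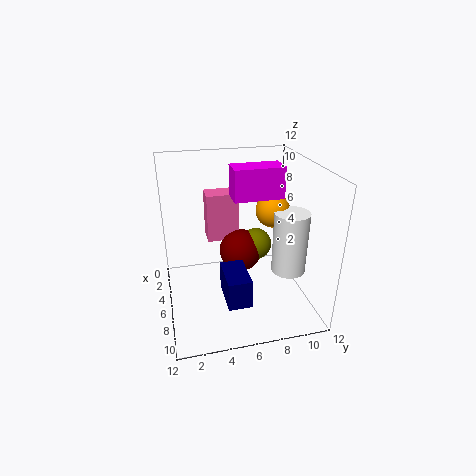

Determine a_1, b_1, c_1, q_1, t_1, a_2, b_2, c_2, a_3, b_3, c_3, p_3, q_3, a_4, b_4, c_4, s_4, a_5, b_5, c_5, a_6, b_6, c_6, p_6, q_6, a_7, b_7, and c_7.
a_1 = 5
b_1 = 5.5
c_1 = 9.5
q_1 = 4
t_1 = 2.5
a_2 = 3
b_2 = 7
c_2 = 3
a_3 = 5.5
b_3 = 4.5
c_3 = 1
p_3 = 3.5
q_3 = 2
a_4 = 6.5
b_4 = 10.5
c_4 = 2.5
s_4 = 1.5
a_5 = 4.5
b_5 = 9.5
c_5 = 7.5
a_6 = 0.5
b_6 = 4
c_6 = 4
p_6 = 2
q_6 = 3
a_7 = 3
b_7 = 8.5
c_7 = 3.5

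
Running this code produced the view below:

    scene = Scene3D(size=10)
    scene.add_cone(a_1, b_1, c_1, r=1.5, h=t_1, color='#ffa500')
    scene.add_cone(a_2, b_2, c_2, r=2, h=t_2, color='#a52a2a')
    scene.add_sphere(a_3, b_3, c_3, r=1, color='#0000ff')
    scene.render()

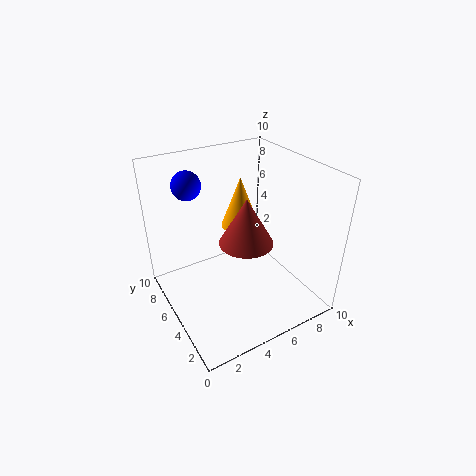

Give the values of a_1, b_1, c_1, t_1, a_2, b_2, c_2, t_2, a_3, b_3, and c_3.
a_1 = 7; b_1 = 8; c_1 = 4; t_1 = 4; a_2 = 6; b_2 = 5.5; c_2 = 4; t_2 = 3.5; a_3 = 2.5; b_3 = 7.5; c_3 = 8.5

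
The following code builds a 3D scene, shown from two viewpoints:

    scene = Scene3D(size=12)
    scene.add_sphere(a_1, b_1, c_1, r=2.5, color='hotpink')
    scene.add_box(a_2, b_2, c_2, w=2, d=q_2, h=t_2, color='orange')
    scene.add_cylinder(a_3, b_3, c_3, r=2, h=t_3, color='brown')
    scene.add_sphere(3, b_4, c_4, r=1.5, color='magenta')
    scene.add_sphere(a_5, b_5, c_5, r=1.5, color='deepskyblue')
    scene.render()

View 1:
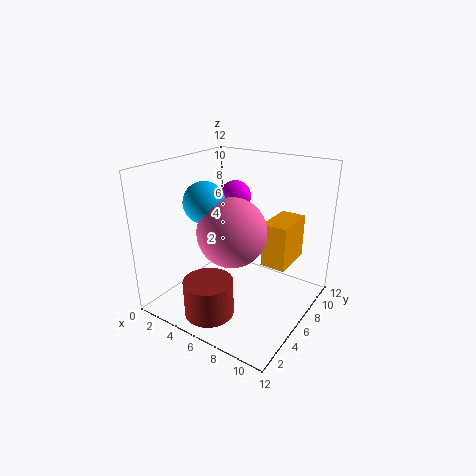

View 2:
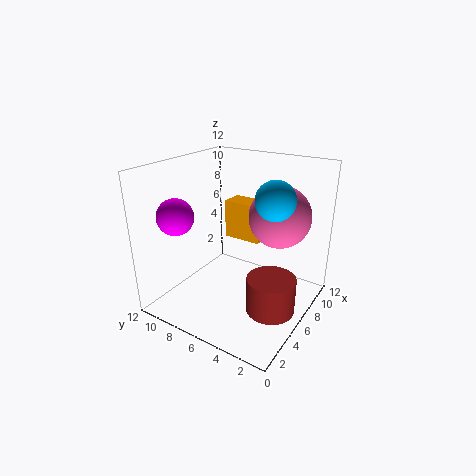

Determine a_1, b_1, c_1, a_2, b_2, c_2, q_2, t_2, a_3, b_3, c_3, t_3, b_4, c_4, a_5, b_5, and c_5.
a_1 = 7.5; b_1 = 3; c_1 = 8; a_2 = 8.5; b_2 = 5.5; c_2 = 4.5; q_2 = 3.5; t_2 = 3.5; a_3 = 5.5; b_3 = 2.5; c_3 = 0.5; t_3 = 3; b_4 = 10; c_4 = 8; a_5 = 5.5; b_5 = 2.5; c_5 = 10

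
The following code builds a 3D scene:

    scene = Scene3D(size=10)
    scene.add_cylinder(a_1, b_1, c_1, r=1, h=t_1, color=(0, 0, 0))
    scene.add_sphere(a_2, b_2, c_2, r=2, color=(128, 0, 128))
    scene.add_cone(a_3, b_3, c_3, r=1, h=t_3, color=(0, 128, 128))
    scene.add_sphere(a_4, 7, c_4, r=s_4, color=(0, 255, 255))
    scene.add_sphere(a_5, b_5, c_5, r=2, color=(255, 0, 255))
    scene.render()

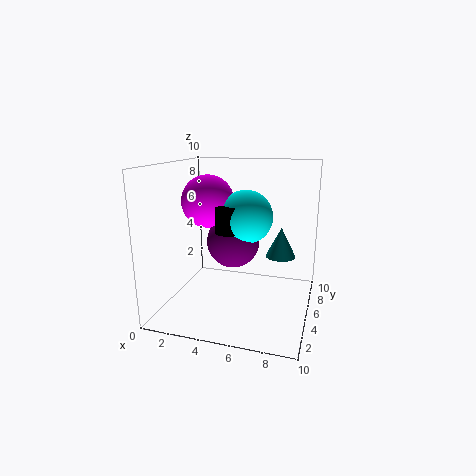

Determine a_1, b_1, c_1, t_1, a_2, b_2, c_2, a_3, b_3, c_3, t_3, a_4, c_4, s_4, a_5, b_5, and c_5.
a_1 = 4; b_1 = 6; c_1 = 5; t_1 = 2; a_2 = 4; b_2 = 7; c_2 = 4; a_3 = 8; b_3 = 5; c_3 = 4; t_3 = 2; a_4 = 5; c_4 = 6; s_4 = 2; a_5 = 2; b_5 = 7; c_5 = 7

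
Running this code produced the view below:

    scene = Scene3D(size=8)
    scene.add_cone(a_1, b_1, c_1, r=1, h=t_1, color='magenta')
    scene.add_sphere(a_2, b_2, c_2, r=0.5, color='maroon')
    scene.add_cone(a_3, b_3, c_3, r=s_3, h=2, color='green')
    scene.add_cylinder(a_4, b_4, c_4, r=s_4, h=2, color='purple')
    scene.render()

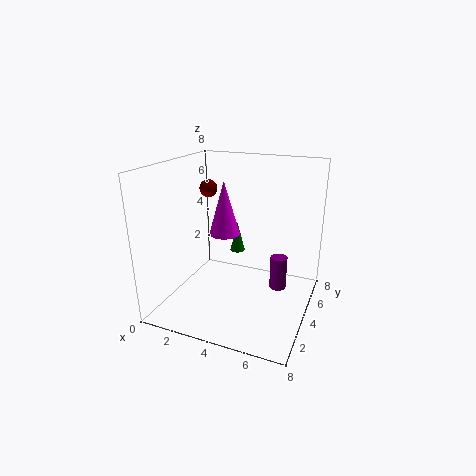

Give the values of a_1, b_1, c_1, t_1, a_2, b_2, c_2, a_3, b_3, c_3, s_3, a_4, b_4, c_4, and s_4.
a_1 = 2, b_1 = 6.5, c_1 = 3, t_1 = 3.5, a_2 = 2, b_2 = 4.5, c_2 = 6.5, a_3 = 2.5, b_3 = 7.5, c_3 = 1.5, s_3 = 0.5, a_4 = 6, b_4 = 5.5, c_4 = 0.5, s_4 = 0.5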